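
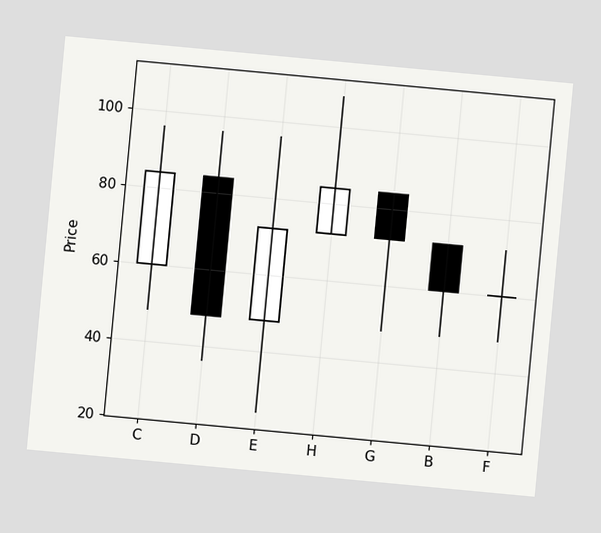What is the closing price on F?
60

The chart is tilted about 5° clockwise. The F candle closes at 60.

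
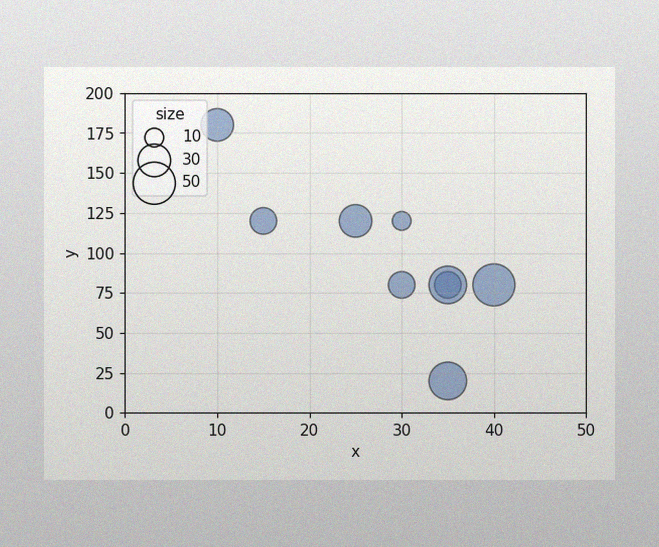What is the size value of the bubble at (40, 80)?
The image has some photo noise and uneven lighting. Matching the bubble at (40, 80) against the size legend gives 50.

50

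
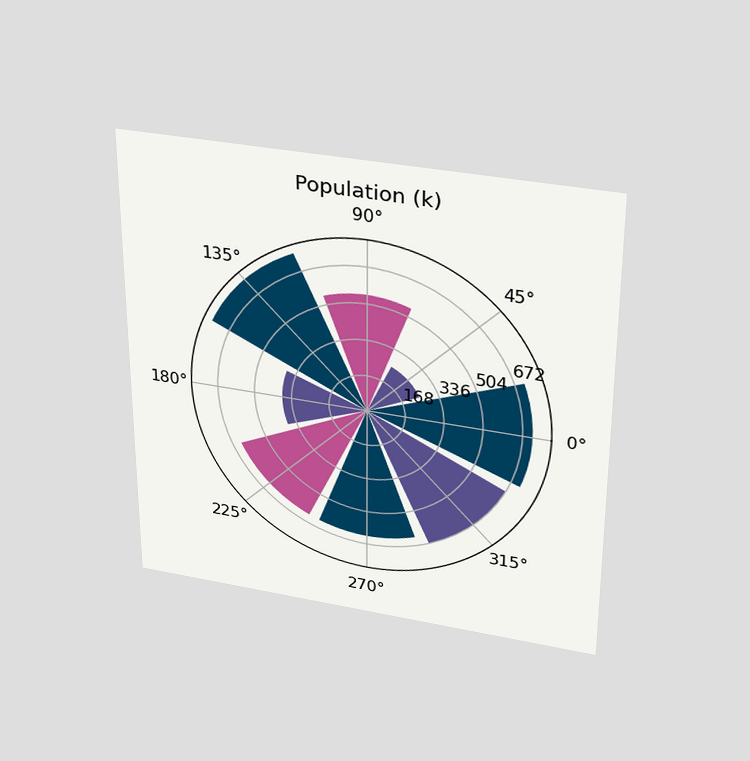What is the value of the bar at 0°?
The chart is viewed slightly from above. The bar at 0° reaches 714k on the radial axis.

714k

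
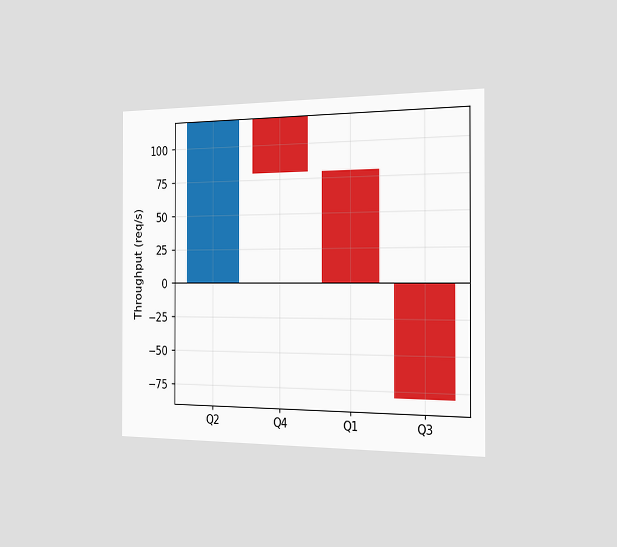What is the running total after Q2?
120req/s

The chart is viewed slightly from the right. After Q2 the running total reaches 120req/s.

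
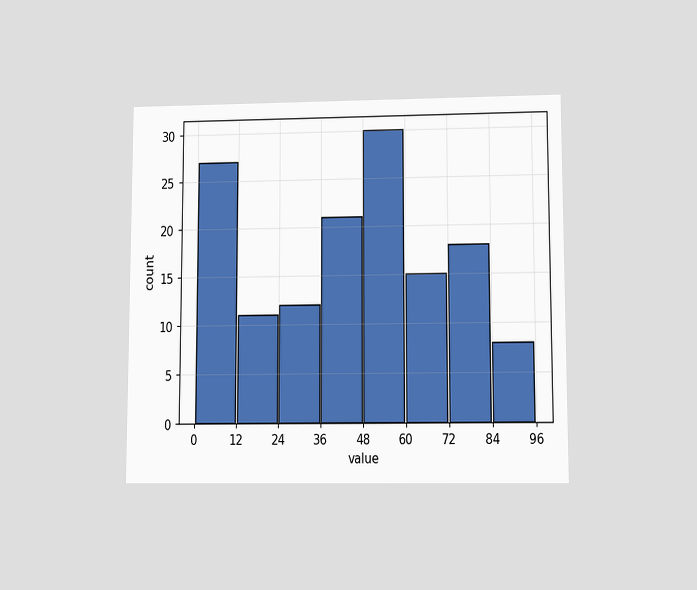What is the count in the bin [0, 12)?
27

The chart is viewed at a slight angle. The [0, 12) bin has height 27.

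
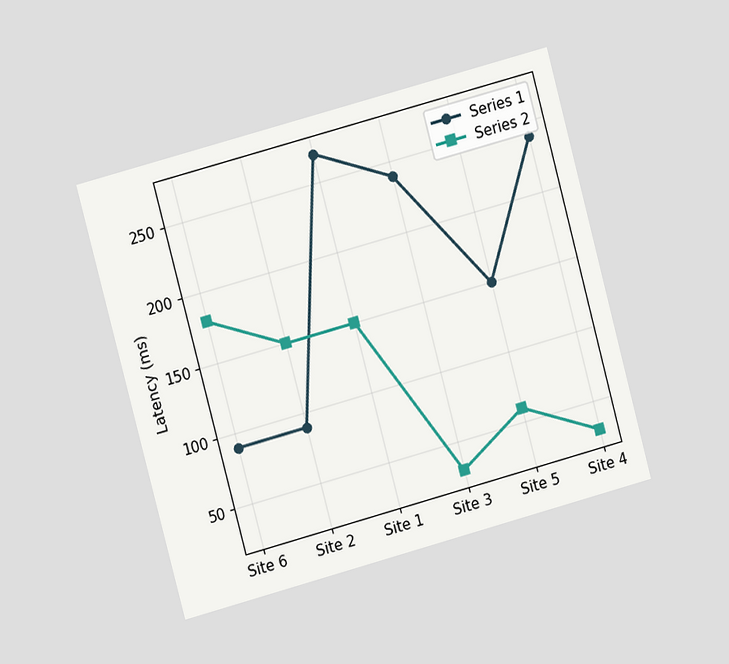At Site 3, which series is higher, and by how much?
Series 1, by 210ms

The chart is tilted about 15° counter-clockwise and viewed at a slight angle. At Site 3, Series 1 sits above the other line by 210ms.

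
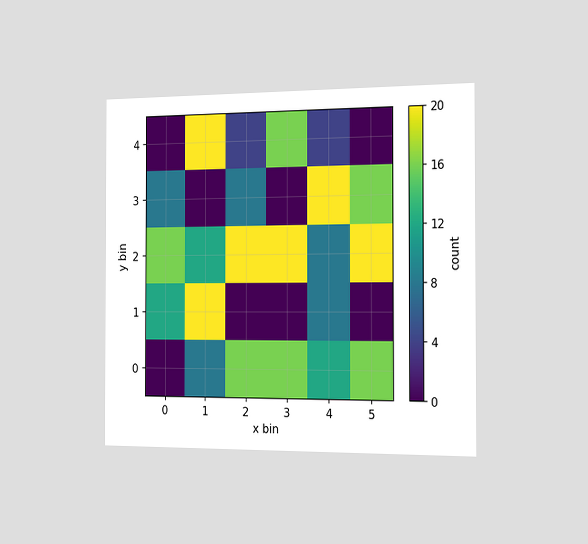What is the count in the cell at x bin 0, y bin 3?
The chart is viewed slightly from the right. Matching the cell (0, 3) against the colorbar gives 8.

8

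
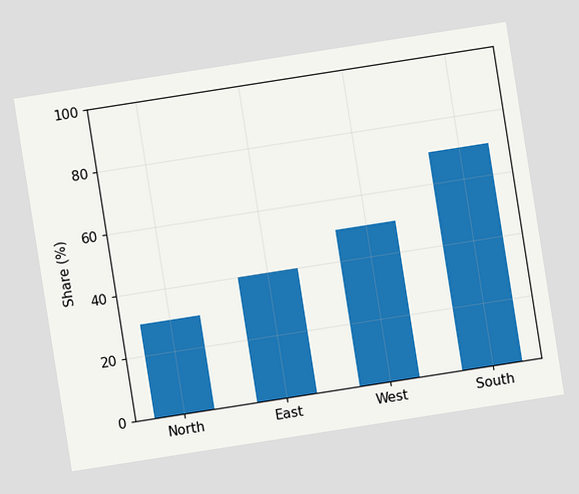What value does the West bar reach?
50%

The chart is tilted about 9° counter-clockwise. Reading along the chart's y-axis, the West bar reaches 50%.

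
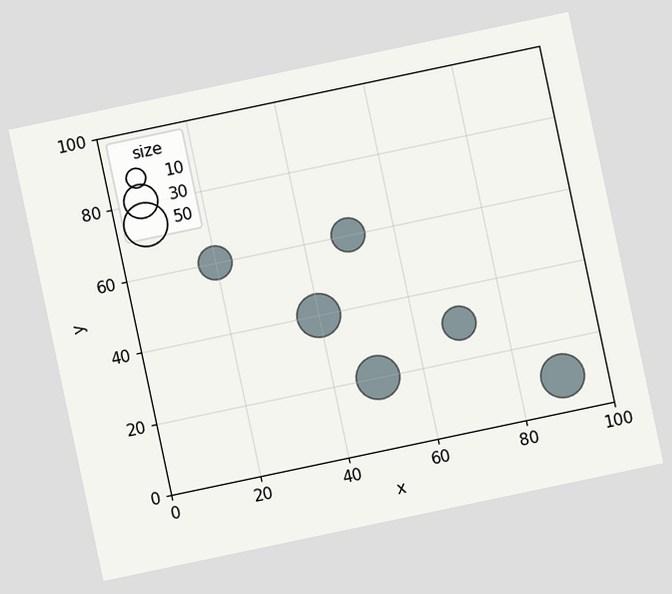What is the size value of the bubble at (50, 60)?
30

The chart is tilted about 12° counter-clockwise. Matching the bubble at (50, 60) against the size legend gives 30.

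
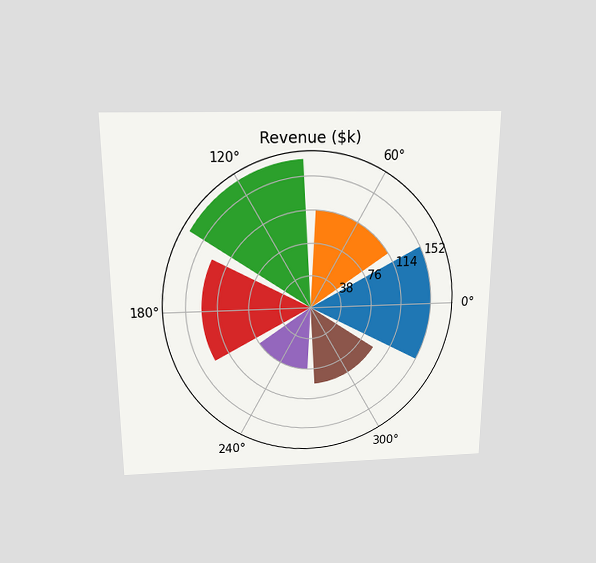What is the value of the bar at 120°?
$171k

The chart is viewed slightly from above. The bar at 120° reaches $171k on the radial axis.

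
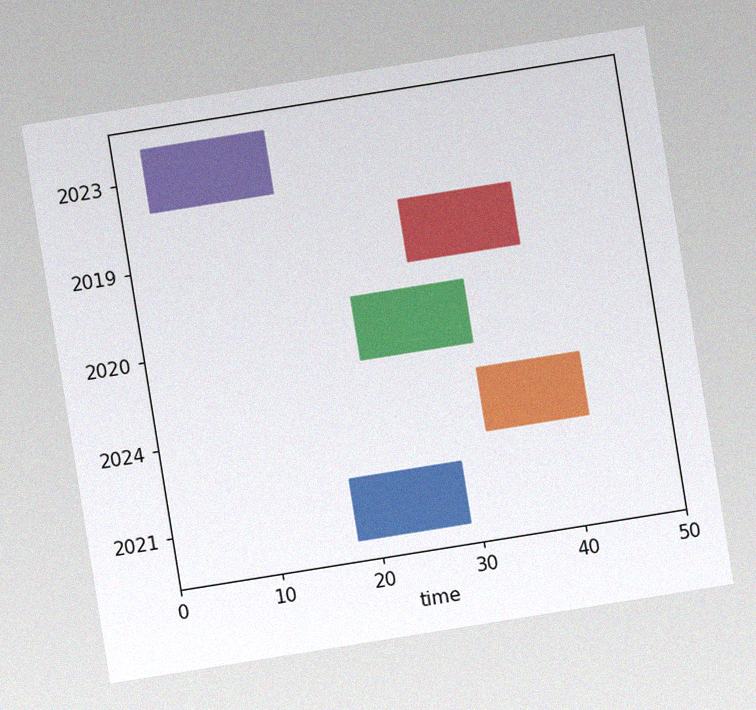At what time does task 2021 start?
18

The chart is tilted about 9° counter-clockwise, with some photo noise. The 2021 bar begins at t=18.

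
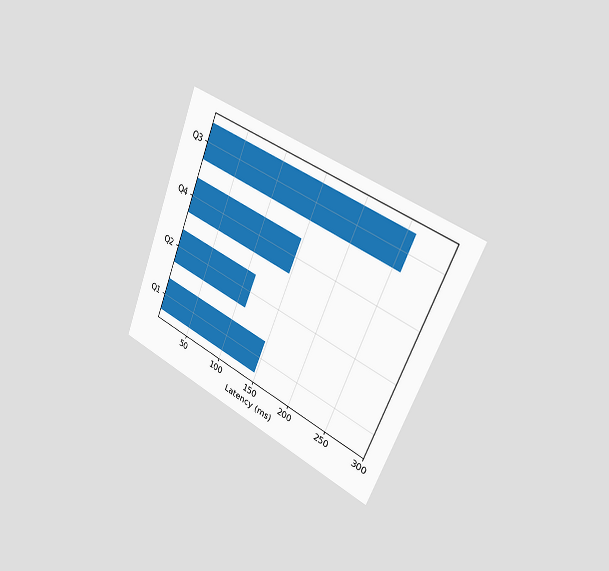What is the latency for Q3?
259ms

The chart is tilted about 22° clockwise and viewed slightly from the right. Reading along the chart's x-axis, the Q3 bar reaches 259ms.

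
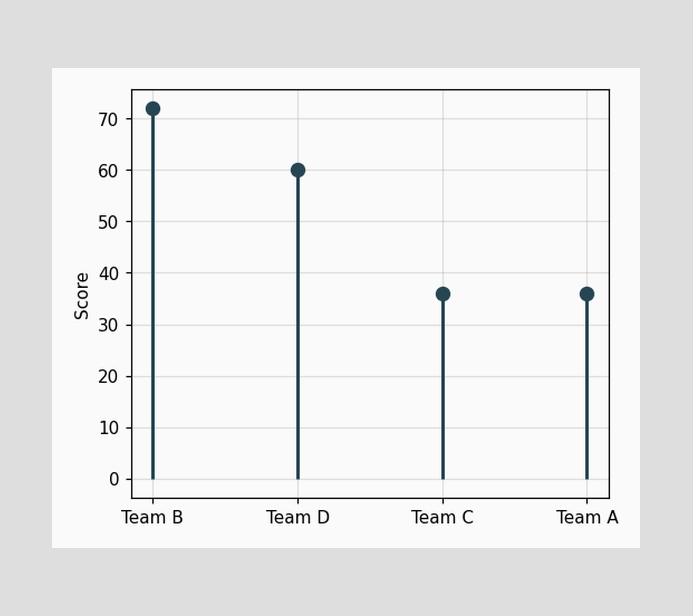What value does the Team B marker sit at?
72

The Team B marker sits at 72.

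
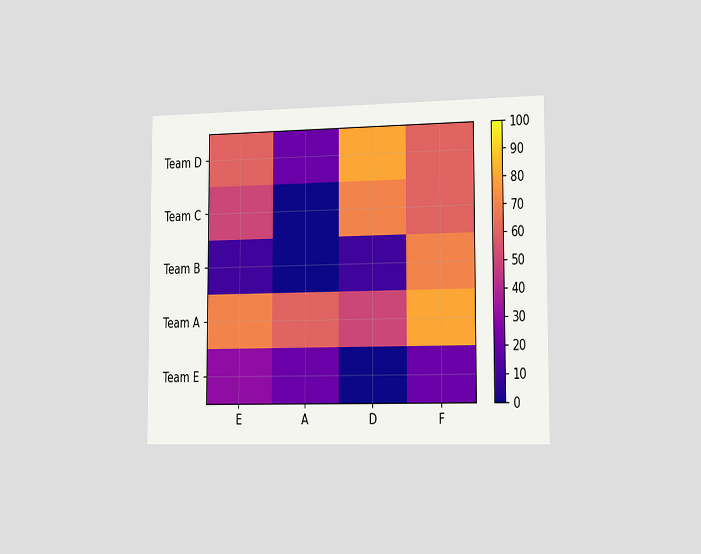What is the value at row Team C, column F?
The chart is viewed slightly from the right. Matching cell (Team C, F) against the colorbar gives 60.

60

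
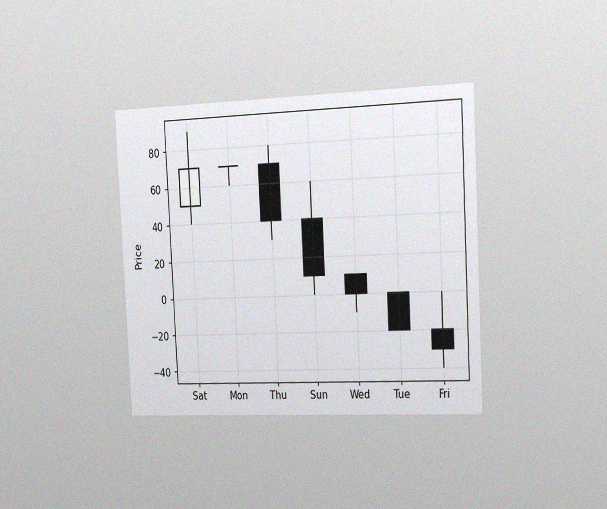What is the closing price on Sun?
The chart is tilted about 3° counter-clockwise and viewed slightly from the right, with some photo noise. The Sun candle closes at 10.

10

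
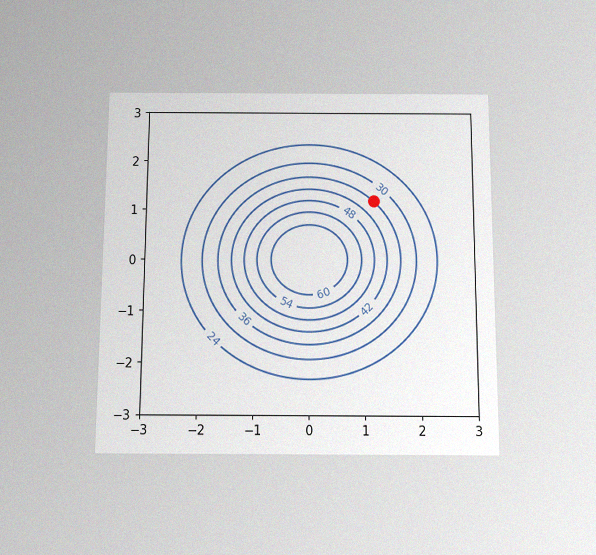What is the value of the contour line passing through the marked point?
The chart is viewed slightly from below, with some photo noise. The marked point sits on the contour labelled 36.

36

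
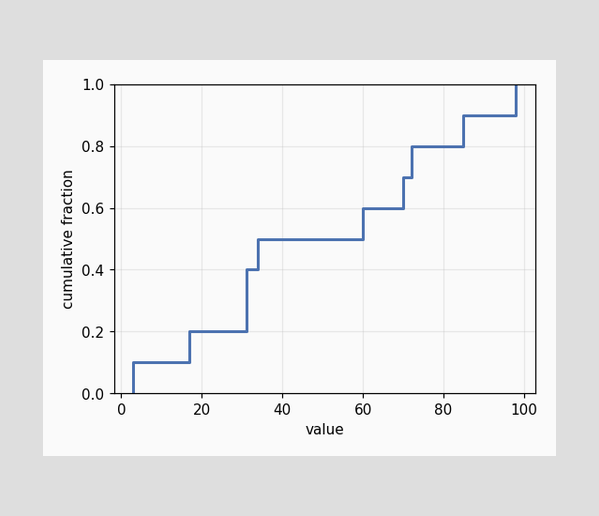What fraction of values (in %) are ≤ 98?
100%

At x=98 the ECDF step is at 100%.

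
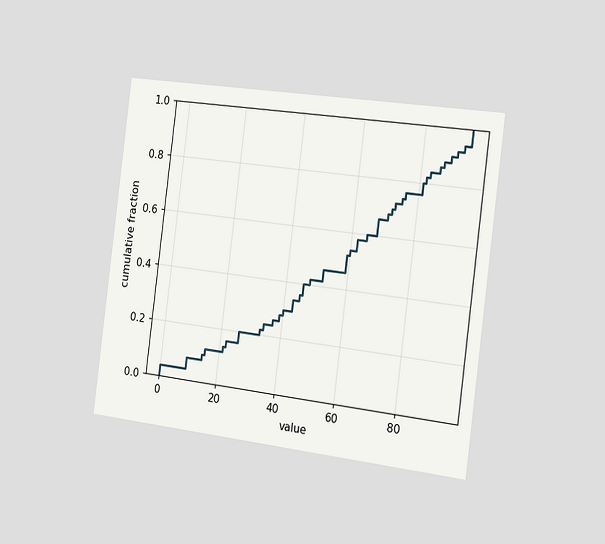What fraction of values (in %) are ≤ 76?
76%

The chart is tilted about 7° clockwise and viewed slightly from the right. At x=76 the ECDF step is at 76%.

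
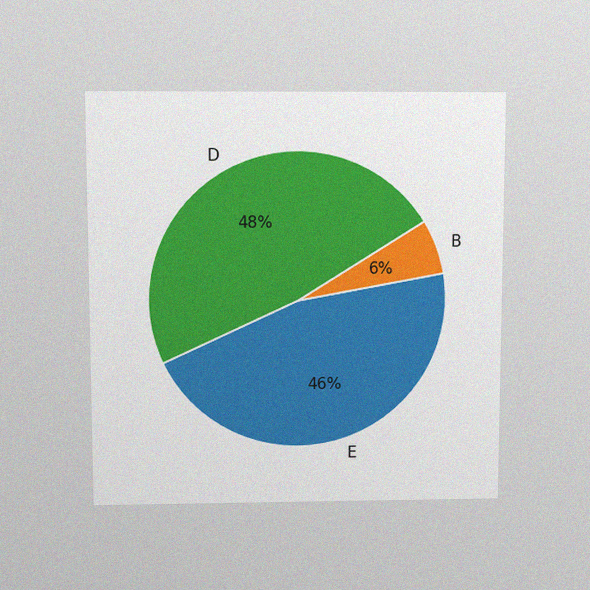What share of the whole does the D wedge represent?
48%

The chart is viewed slightly from above, with some photo noise. The D slice takes up 48% of the pie.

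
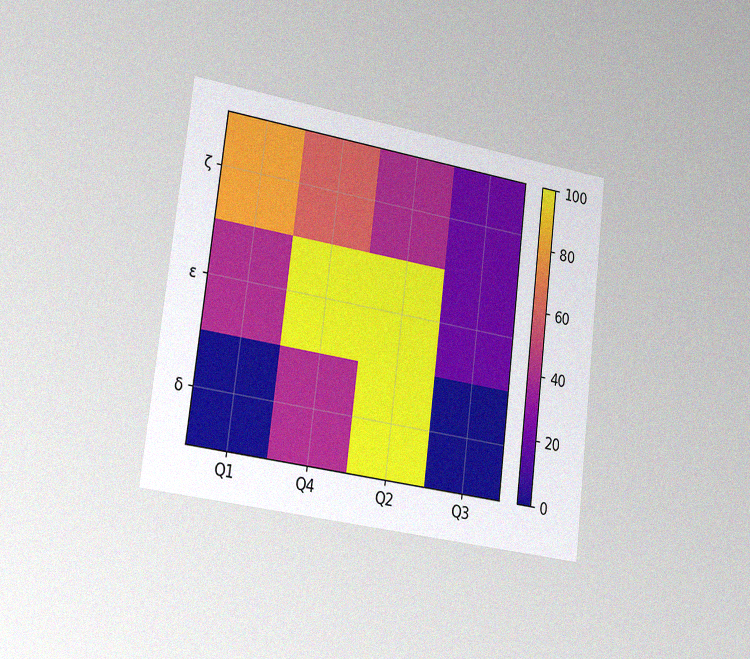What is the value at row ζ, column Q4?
The chart is tilted about 7° clockwise and viewed slightly from the left, with some photo noise. Matching cell (ζ, Q4) against the colorbar gives 60.

60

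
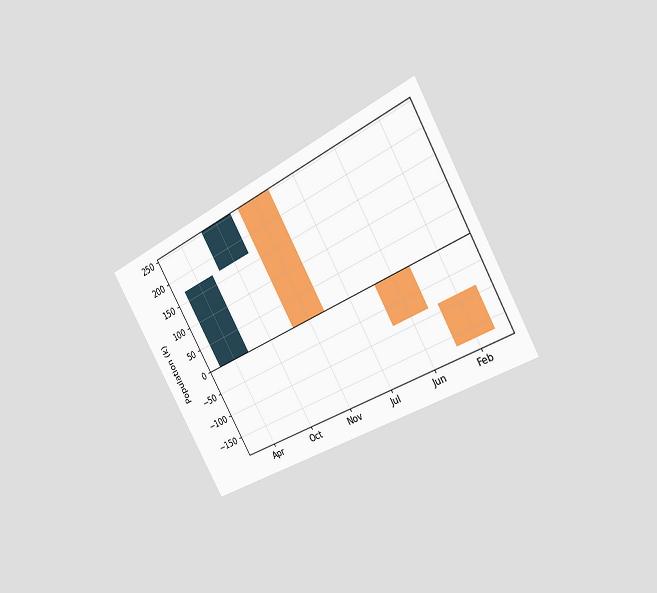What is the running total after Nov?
0k

The chart is tilted about 29° counter-clockwise and viewed slightly from the right. After Nov the running total reaches 0k.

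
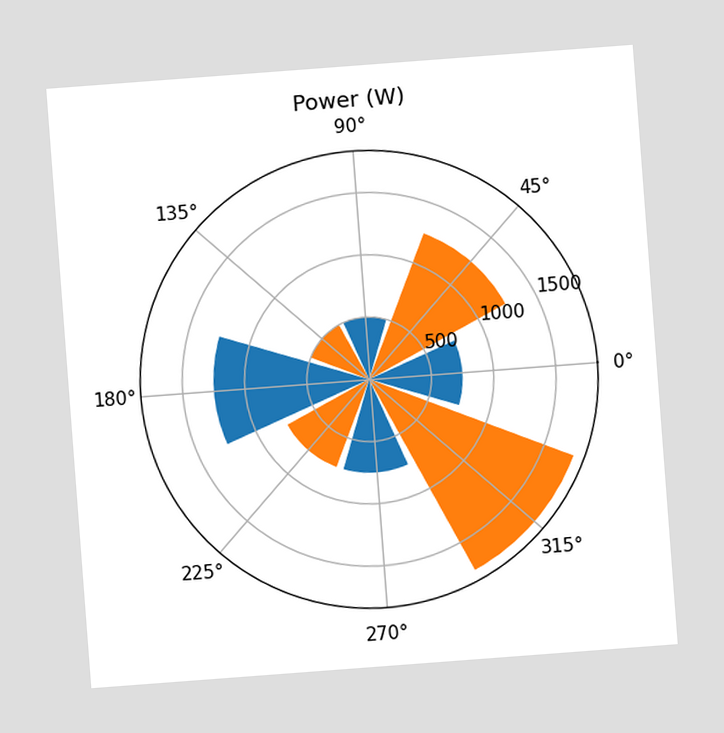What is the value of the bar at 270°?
750W

The chart is tilted about 4° counter-clockwise. The bar at 270° reaches 750W on the radial axis.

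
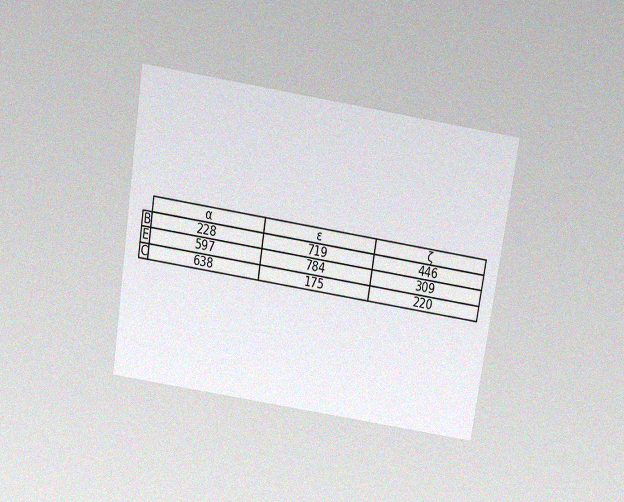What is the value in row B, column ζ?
446

The chart is tilted about 9° clockwise and viewed slightly from above, with some photo noise. The (B, ζ) cell reads 446.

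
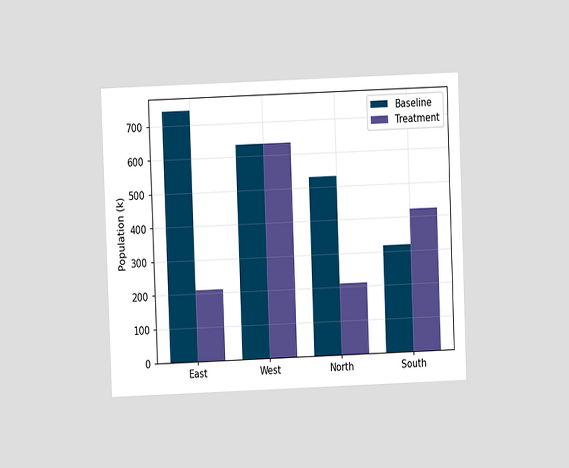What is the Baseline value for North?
530k

The chart is tilted about 2° counter-clockwise and viewed at a slight angle. The Baseline bar at North reaches 530k on the y-axis.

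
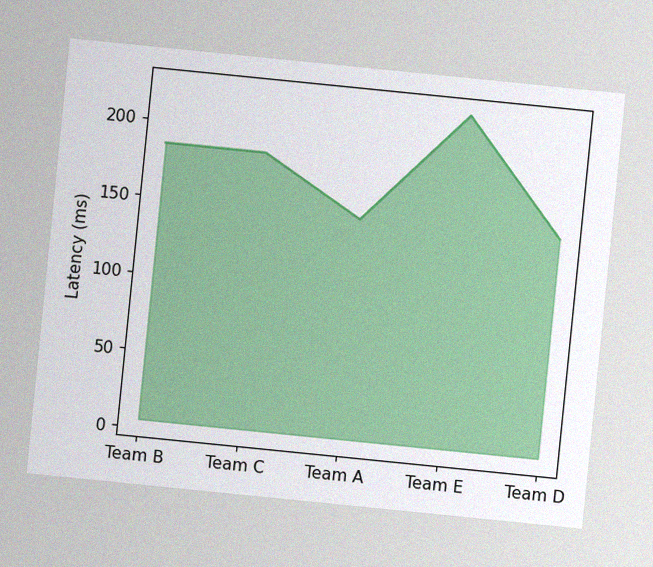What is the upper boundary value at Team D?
148ms

The chart is tilted about 6° clockwise, with some photo noise. At Team D the upper boundary is at 148ms.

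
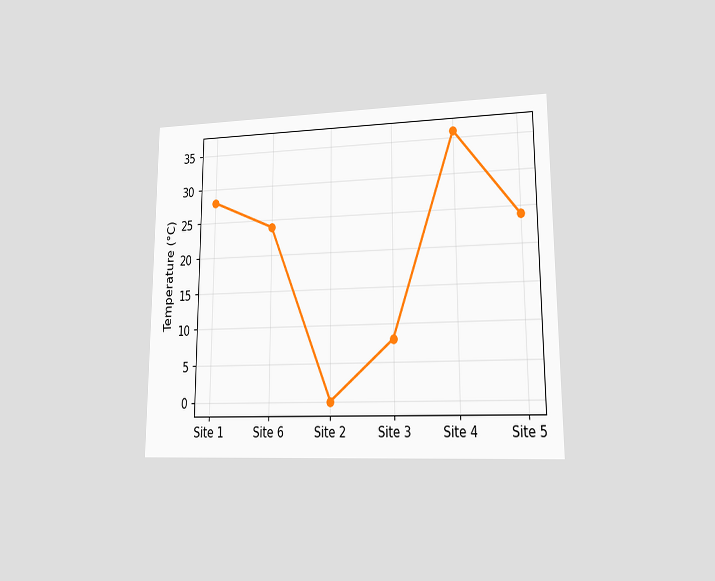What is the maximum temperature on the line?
The chart is viewed at a slight angle. The highest point is at Site 4, and reading across to the y-axis gives 36°C.

36°C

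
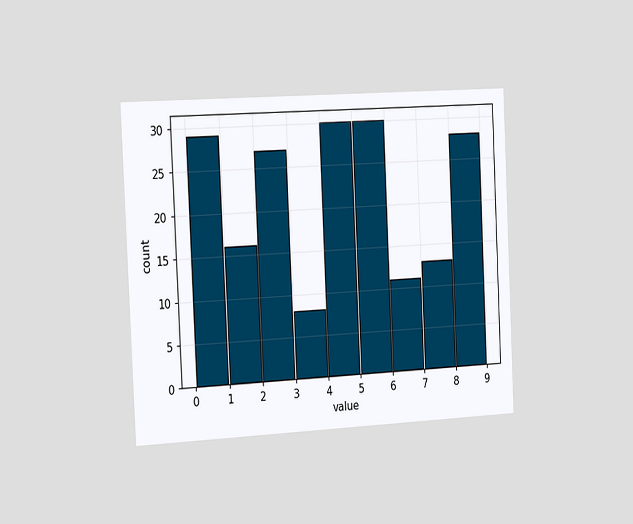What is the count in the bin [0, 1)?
29

The chart is tilted about 3° counter-clockwise and viewed slightly from the left. The [0, 1) bin has height 29.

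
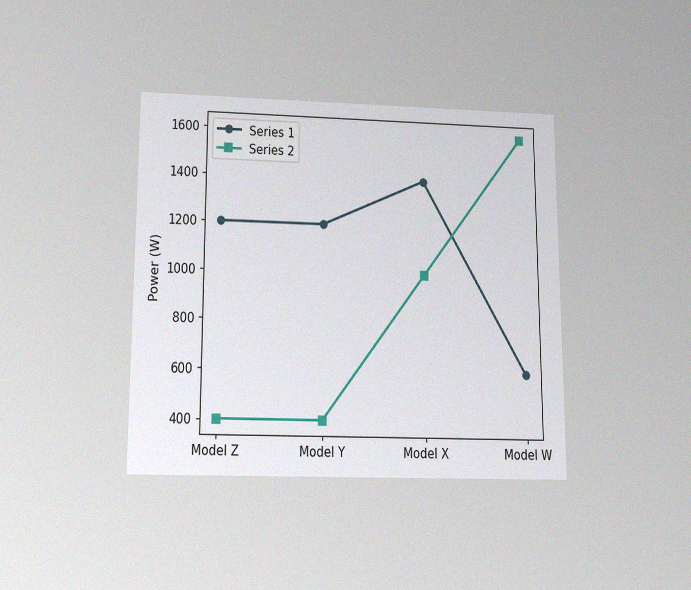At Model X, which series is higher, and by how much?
Series 1, by 400W

The chart is viewed slightly from below, with some photo noise. At Model X, Series 1 sits above the other line by 400W.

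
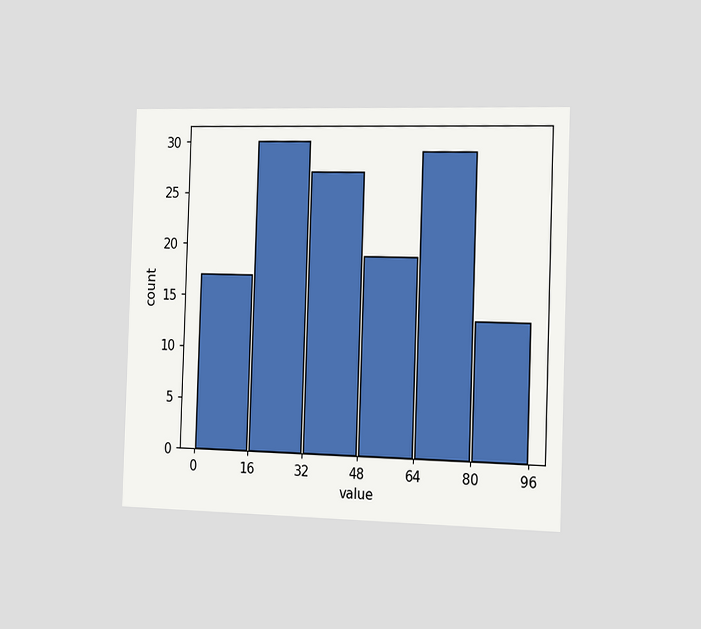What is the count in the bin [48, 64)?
19

The chart is viewed slightly from the right. The [48, 64) bin has height 19.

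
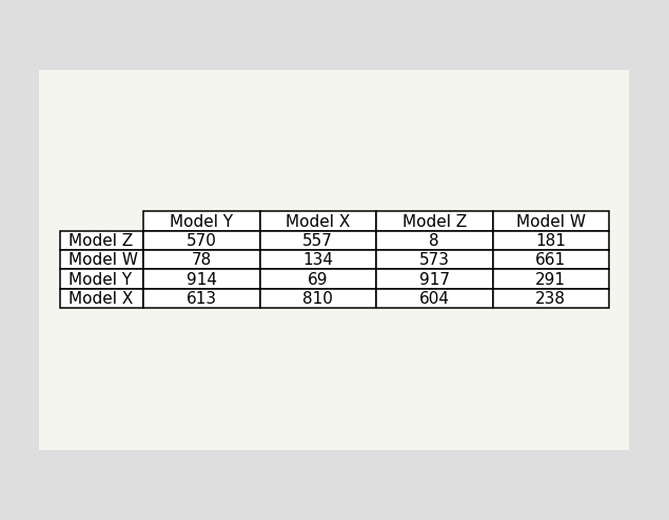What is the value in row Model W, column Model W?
The (Model W, Model W) cell reads 661.

661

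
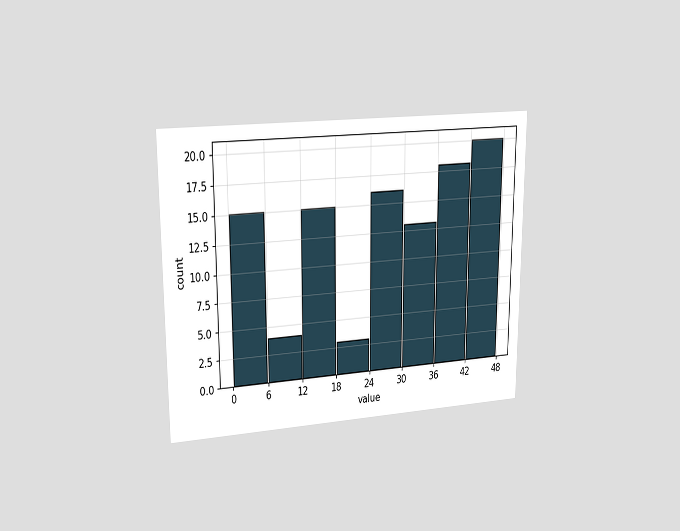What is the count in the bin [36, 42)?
The chart is viewed at a slight angle. The [36, 42) bin has height 18.

18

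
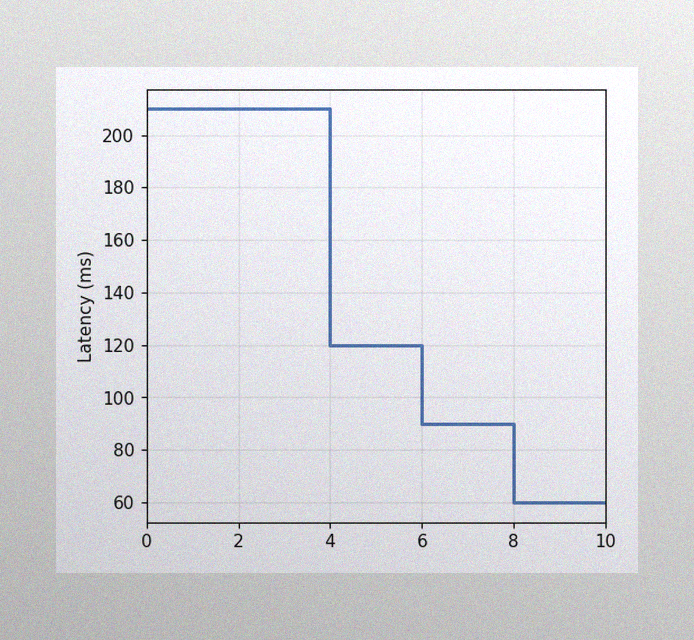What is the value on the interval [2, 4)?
210ms

The image has some photo noise and uneven lighting. On [2, 4) the step sits at 210ms.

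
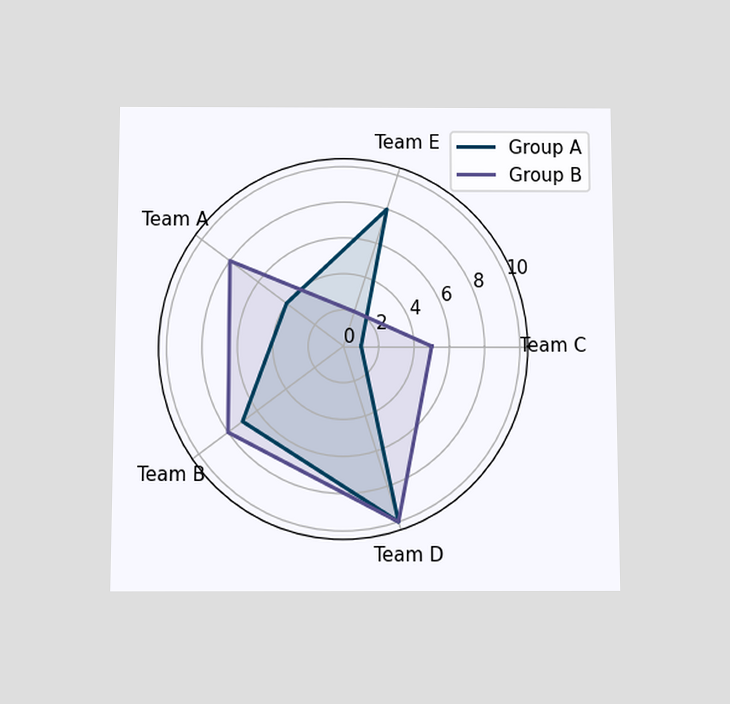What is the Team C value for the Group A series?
The chart is viewed slightly from below. On the Team C axis, Group A reaches 1.

1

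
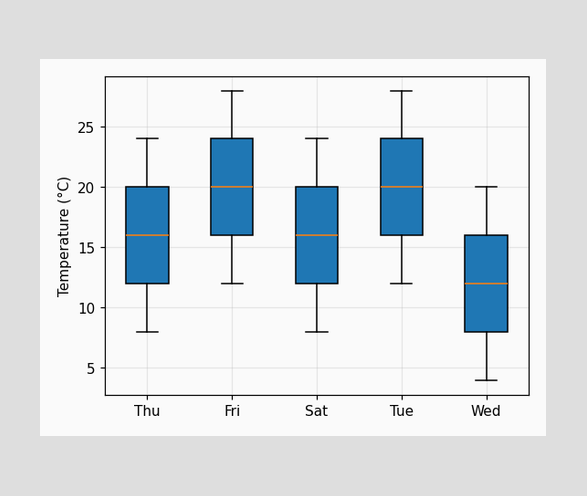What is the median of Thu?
The median line in the Thu box sits at 16°C.

16°C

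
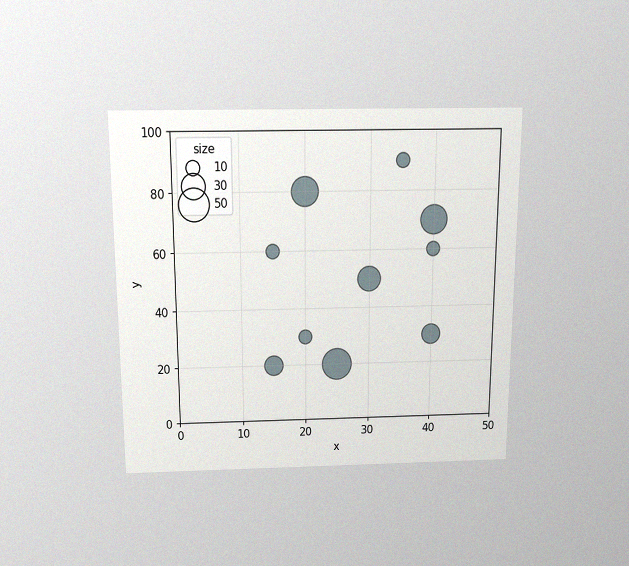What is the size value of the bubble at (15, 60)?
10

The chart is viewed slightly from above, with some photo noise. Matching the bubble at (15, 60) against the size legend gives 10.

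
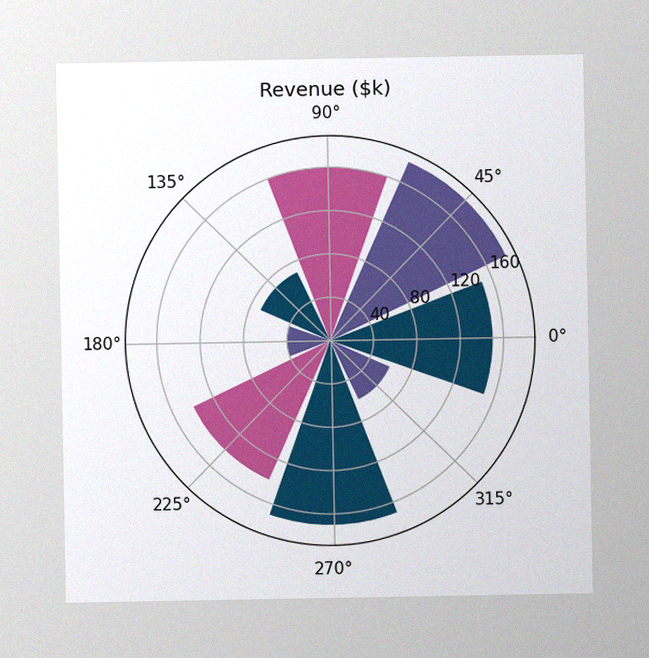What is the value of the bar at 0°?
$150k

The image has some photo noise and uneven lighting. The bar at 0° reaches $150k on the radial axis.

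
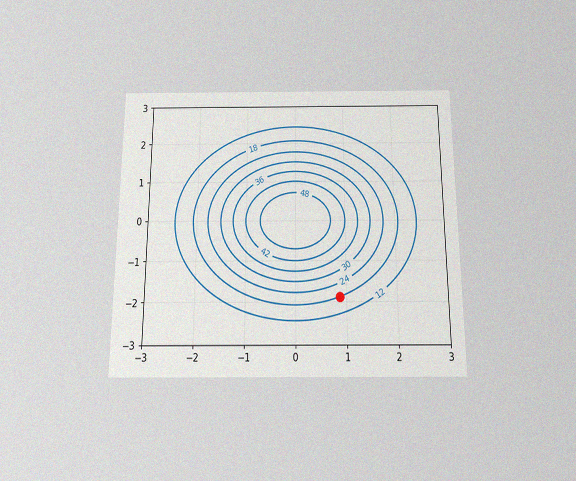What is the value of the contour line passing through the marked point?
The chart is viewed slightly from below, with some photo noise. The marked point sits on the contour labelled 18.

18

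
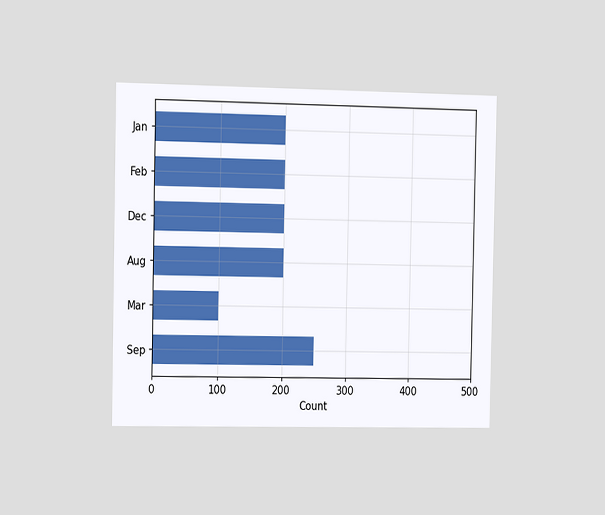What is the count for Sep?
250

The chart is viewed slightly from the left. Reading along the chart's x-axis, the Sep bar reaches 250.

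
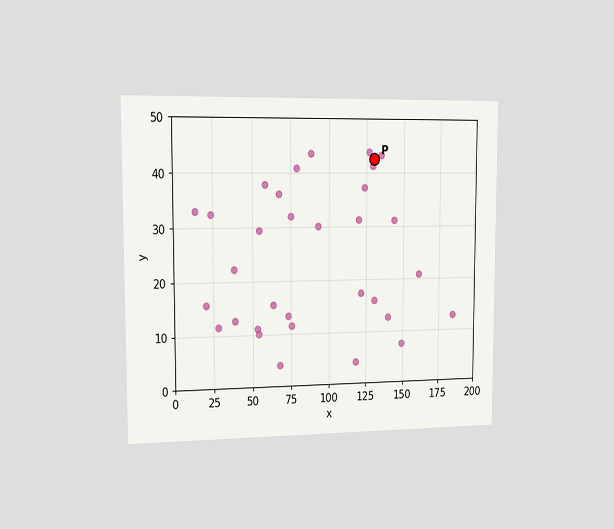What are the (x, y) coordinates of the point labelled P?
(130, 42.5)

The chart is viewed slightly from the left. Following the gridlines from P to each axis, P sits at (130, 42.5).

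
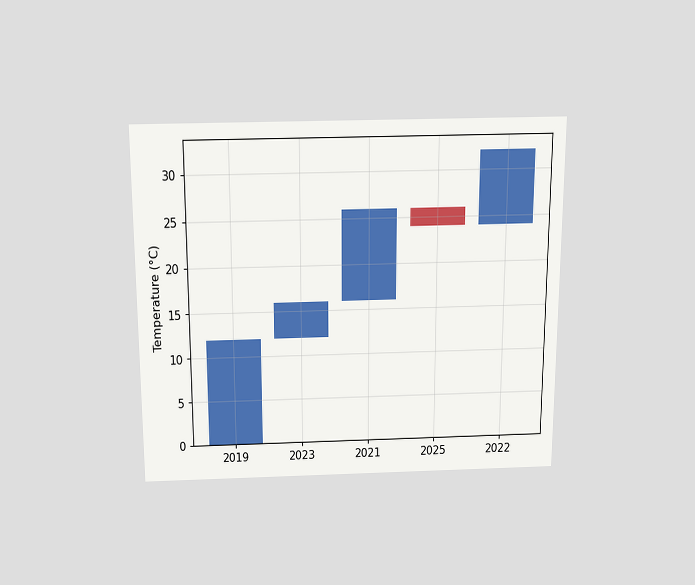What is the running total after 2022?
The chart is viewed slightly from above. After 2022 the running total reaches 32°C.

32°C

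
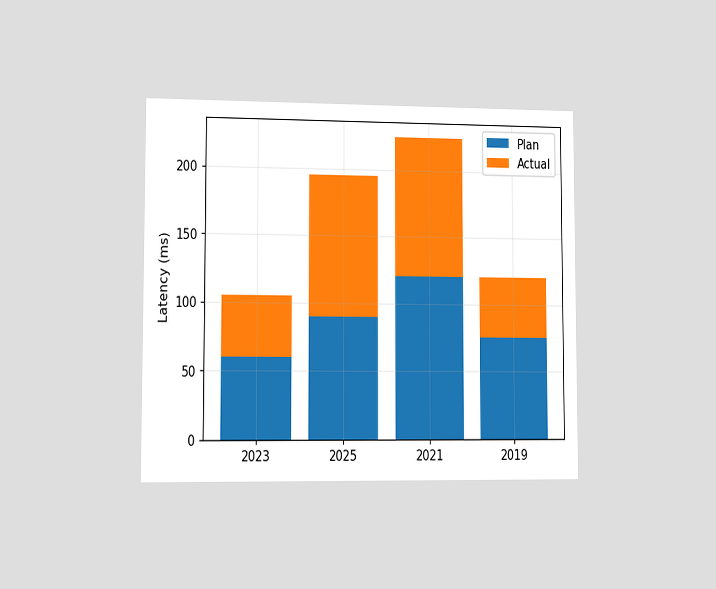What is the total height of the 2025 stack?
The chart is viewed slightly from the left. The 2025 stack's top reaches 195ms on the y-axis.

195ms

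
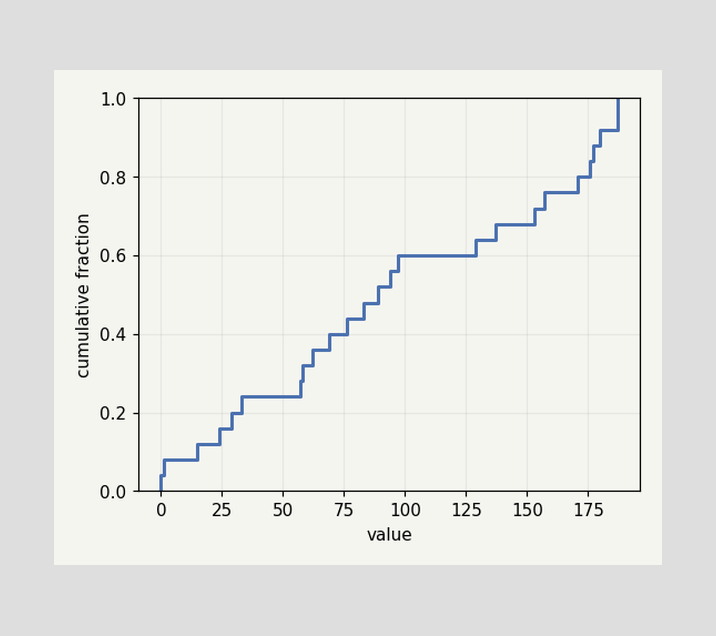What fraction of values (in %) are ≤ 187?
100%

At x=187 the ECDF step is at 100%.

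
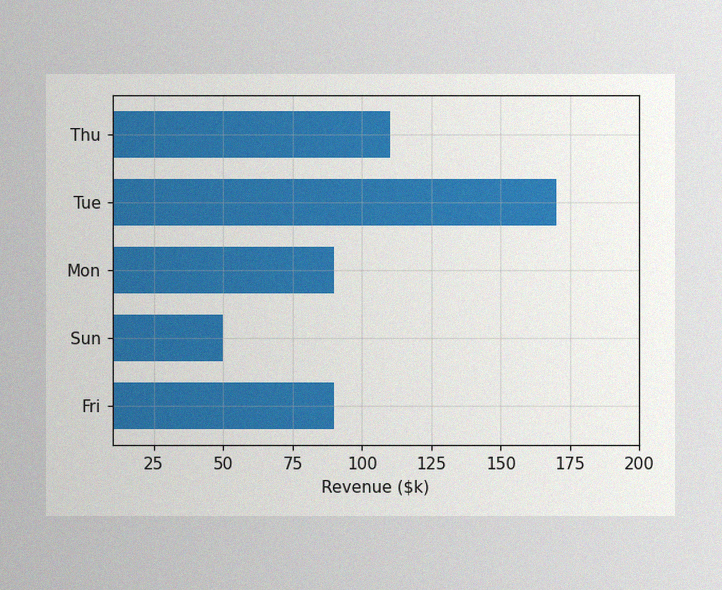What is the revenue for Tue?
$170k

The image has some photo noise and uneven lighting. Reading along the chart's x-axis, the Tue bar reaches $170k.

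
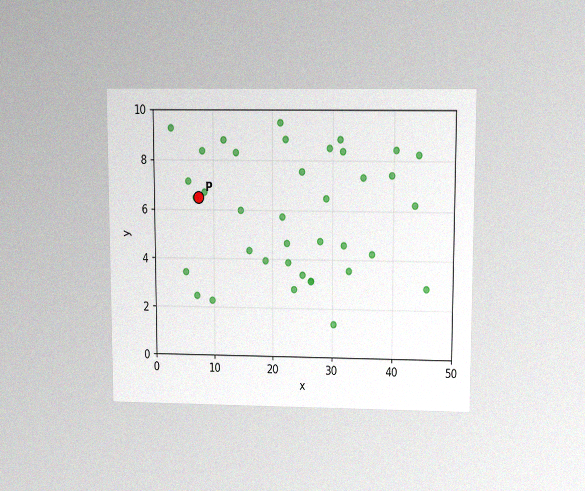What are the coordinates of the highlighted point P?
(7.5, 6.5)

The chart is viewed slightly from above, with some photo noise. Following the gridlines from P to each axis, P sits at (7.5, 6.5).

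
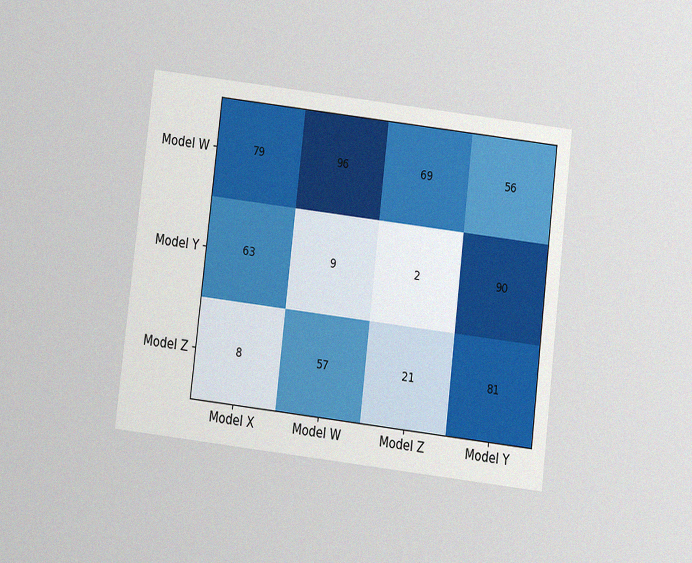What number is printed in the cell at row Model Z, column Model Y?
The chart is tilted about 7° clockwise and viewed slightly from below, with some photo noise. The (Model Z, Model Y) cell reads 81.

81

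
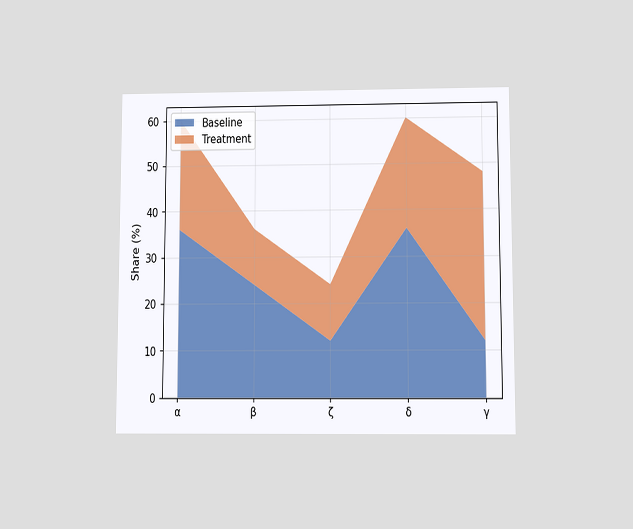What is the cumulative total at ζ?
24%

The chart is viewed slightly from below. The stacked total at ζ reaches 24%.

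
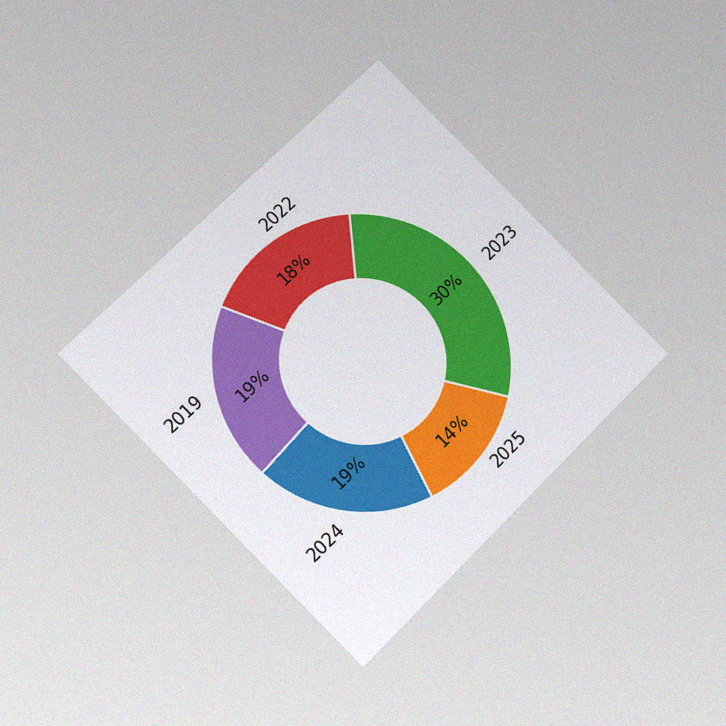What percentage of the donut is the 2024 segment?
The chart is tilted about 45° counter-clockwise and viewed at a slight angle, with some photo noise. The 2024 segment takes up 19% of the ring.

19%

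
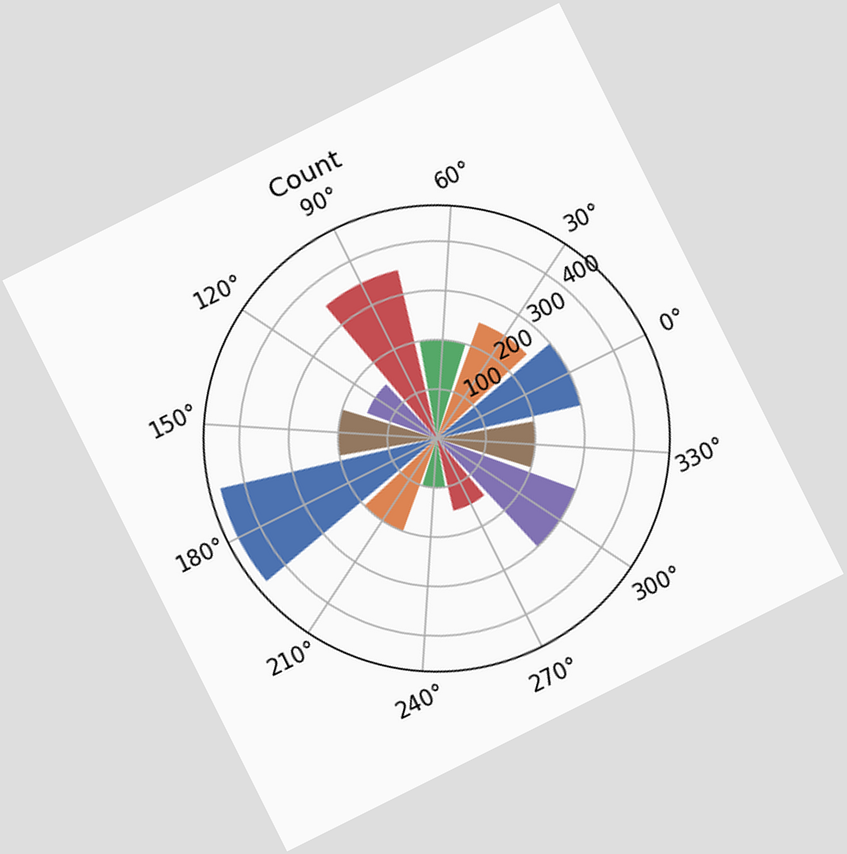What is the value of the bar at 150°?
200

The chart is tilted about 27° counter-clockwise. The bar at 150° reaches 200 on the radial axis.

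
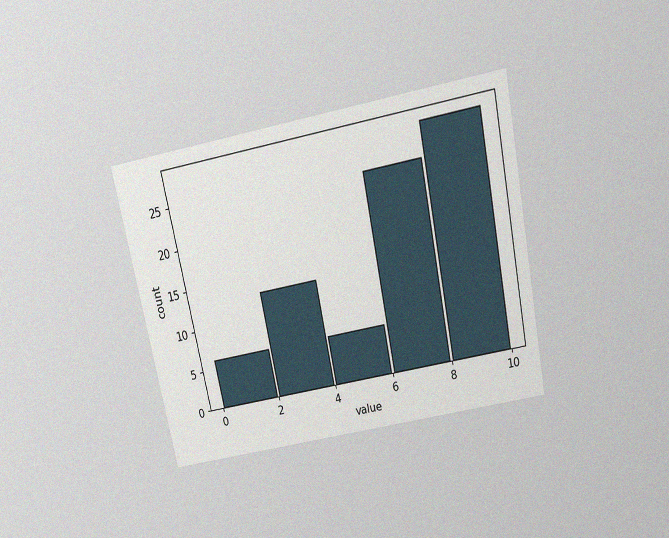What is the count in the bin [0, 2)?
The chart is tilted about 12° counter-clockwise and viewed slightly from above, with some photo noise. The [0, 2) bin has height 6.

6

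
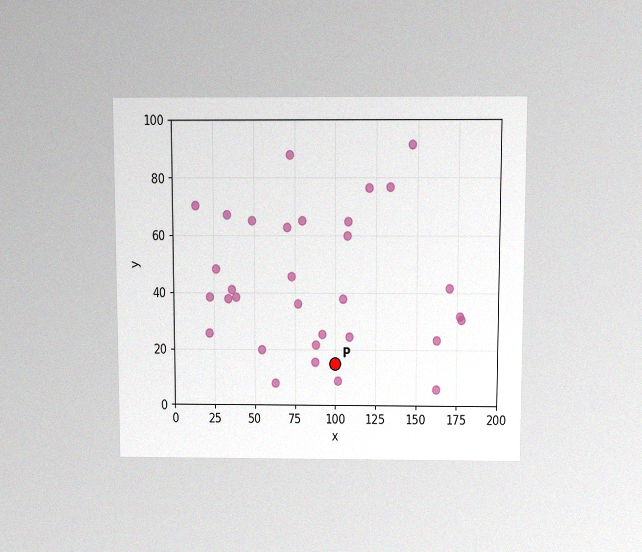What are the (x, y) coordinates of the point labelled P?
The chart is viewed slightly from above, with some photo noise. Following the gridlines from P to each axis, P sits at (100, 15).

(100, 15)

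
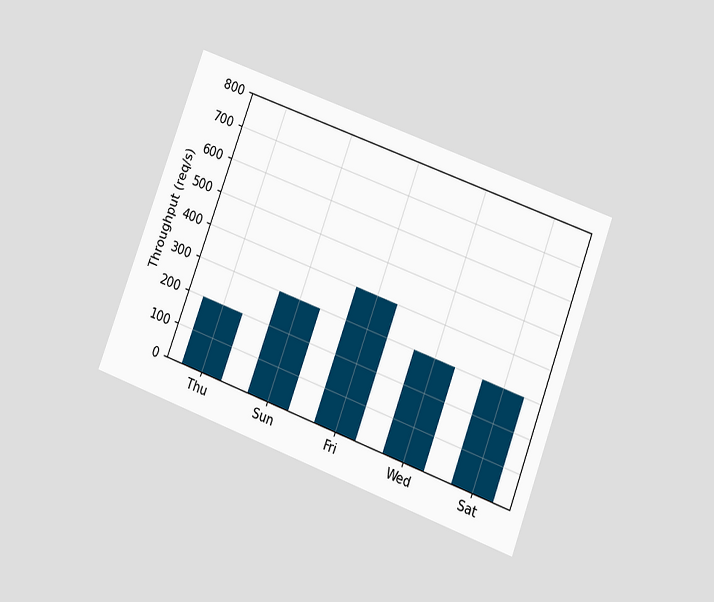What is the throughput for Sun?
300req/s

The chart is tilted about 20° clockwise and viewed at a slight angle. Reading along the chart's y-axis, the Sun bar reaches 300req/s.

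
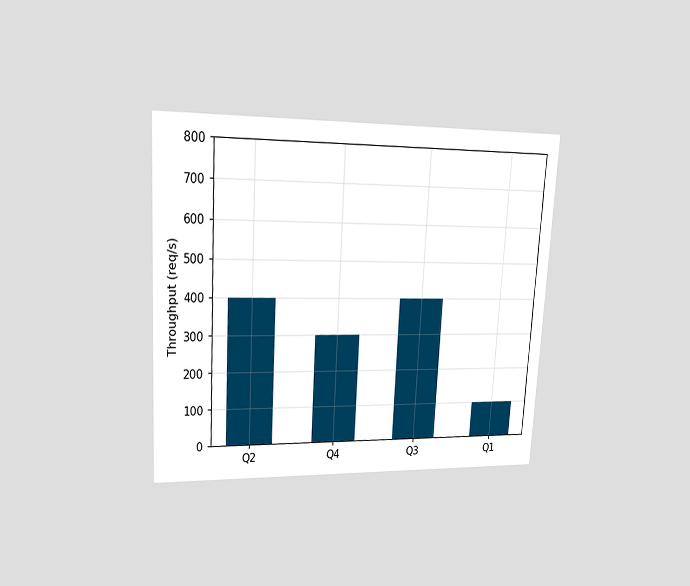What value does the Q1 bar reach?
100req/s

The chart is tilted about 3° clockwise and viewed at a slight angle. Reading along the chart's y-axis, the Q1 bar reaches 100req/s.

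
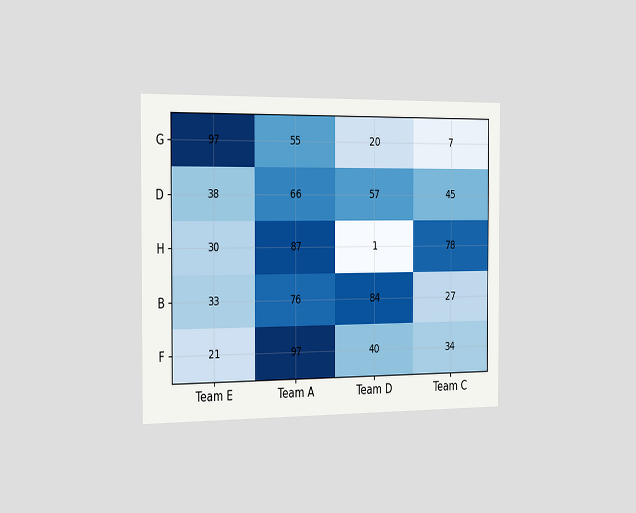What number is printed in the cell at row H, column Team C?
The chart is viewed slightly from the left. The (H, Team C) cell reads 78.

78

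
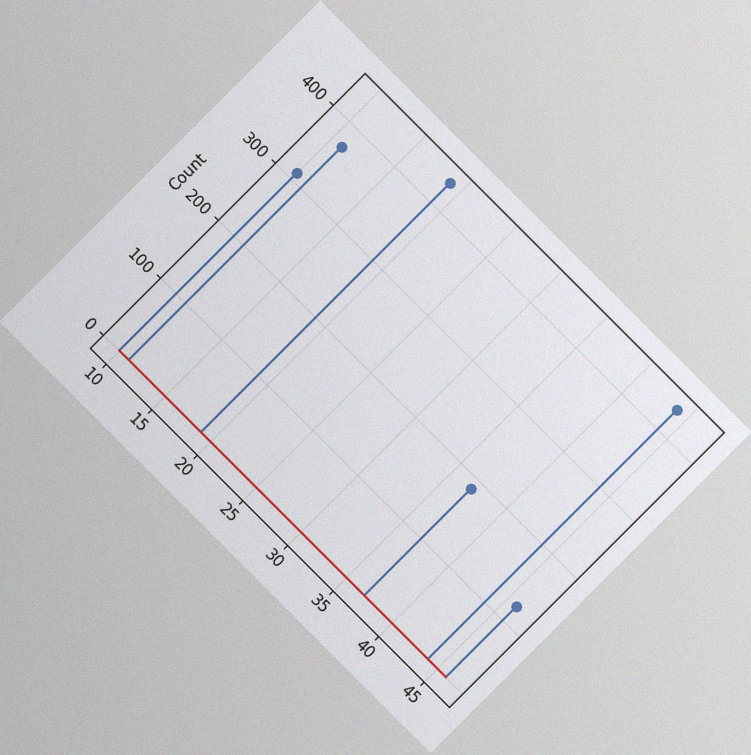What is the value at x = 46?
124

The chart is tilted about 45° clockwise, with some photo noise. The stem at x=46 reaches 124.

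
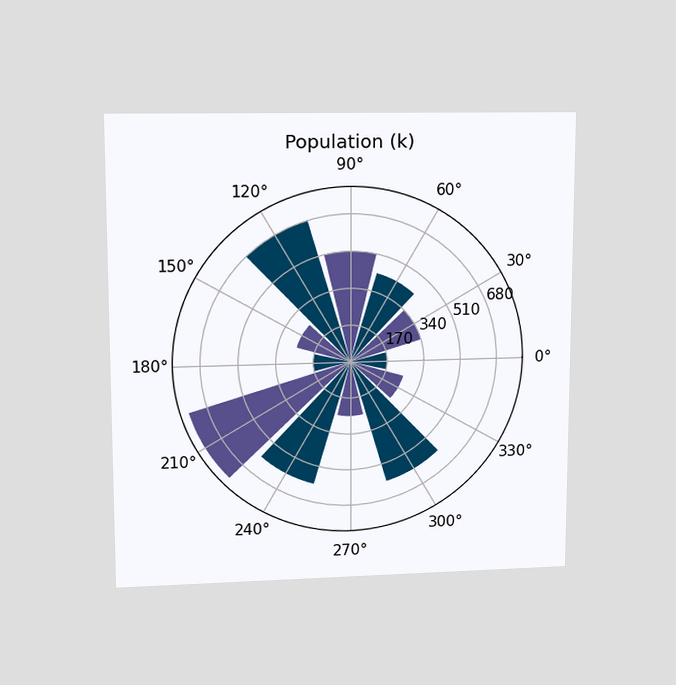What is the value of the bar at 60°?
425k

The chart is viewed at a slight angle. The bar at 60° reaches 425k on the radial axis.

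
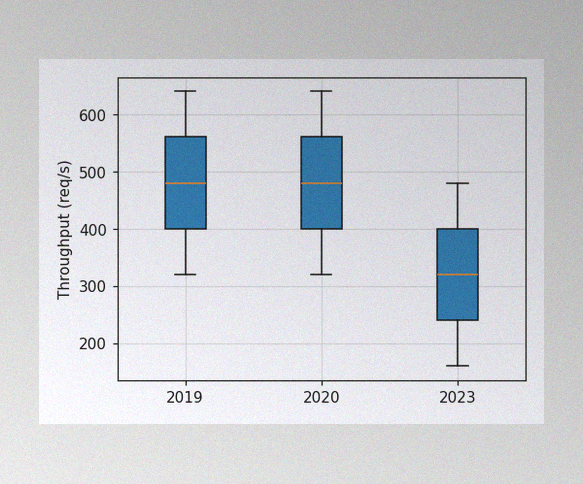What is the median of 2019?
480req/s

The image has some photo noise and uneven lighting. The median line in the 2019 box sits at 480req/s.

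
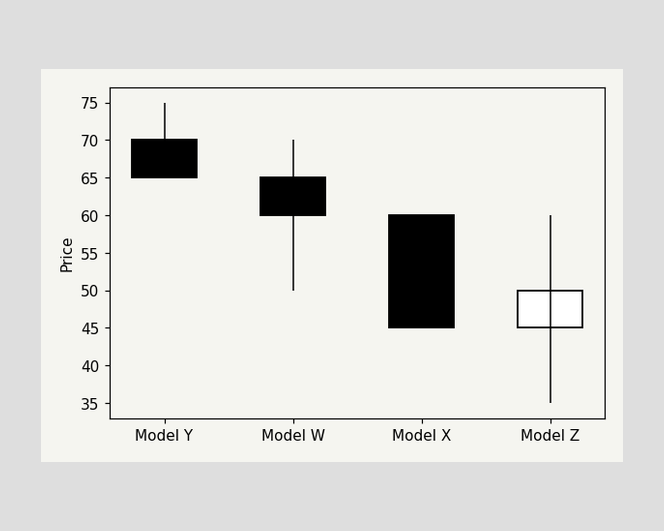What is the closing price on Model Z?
50

The Model Z candle closes at 50.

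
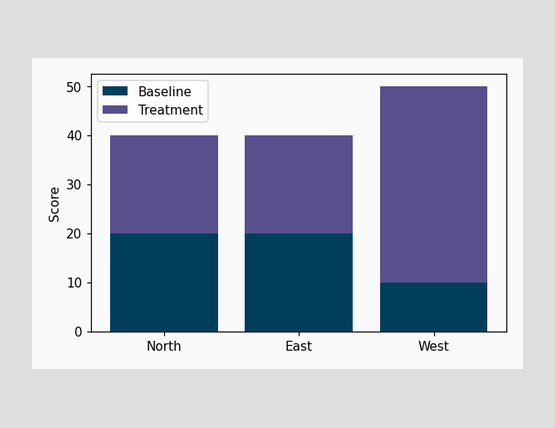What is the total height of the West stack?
The West stack's top reaches 50 on the y-axis.

50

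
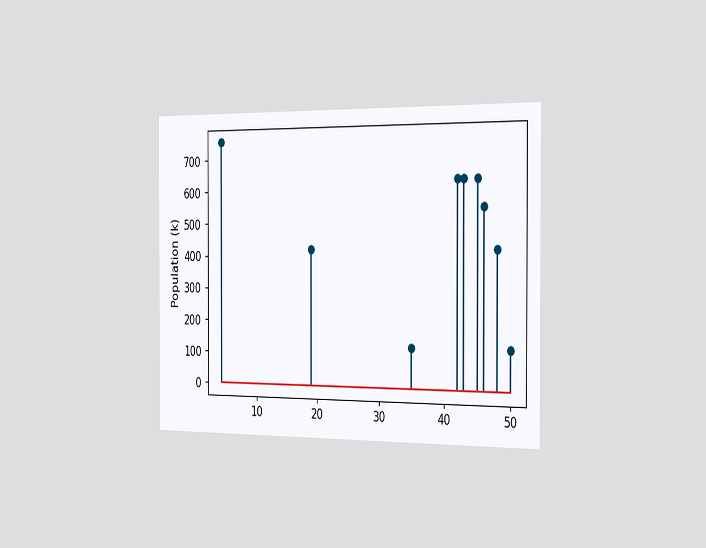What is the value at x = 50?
The chart is viewed slightly from the right. The stem at x=50 reaches 126k.

126k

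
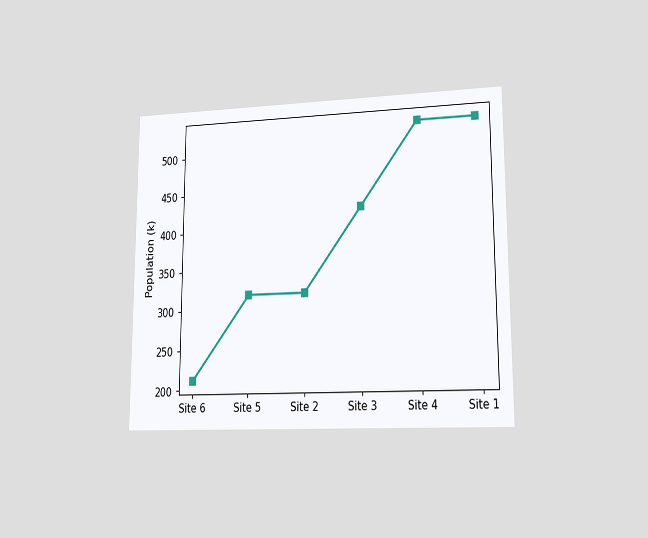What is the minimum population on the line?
The chart is viewed at a slight angle. The lowest point is at Site 6, and reading across to the y-axis gives 212k.

212k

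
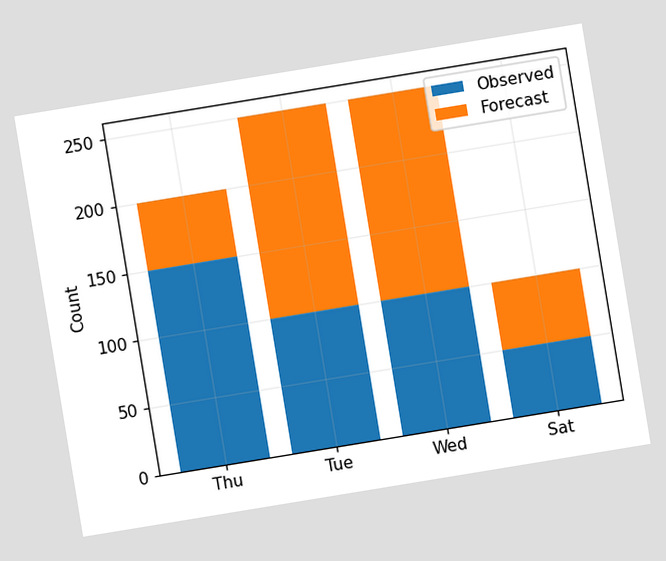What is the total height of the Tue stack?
250

The chart is tilted about 9° counter-clockwise. The Tue stack's top reaches 250 on the y-axis.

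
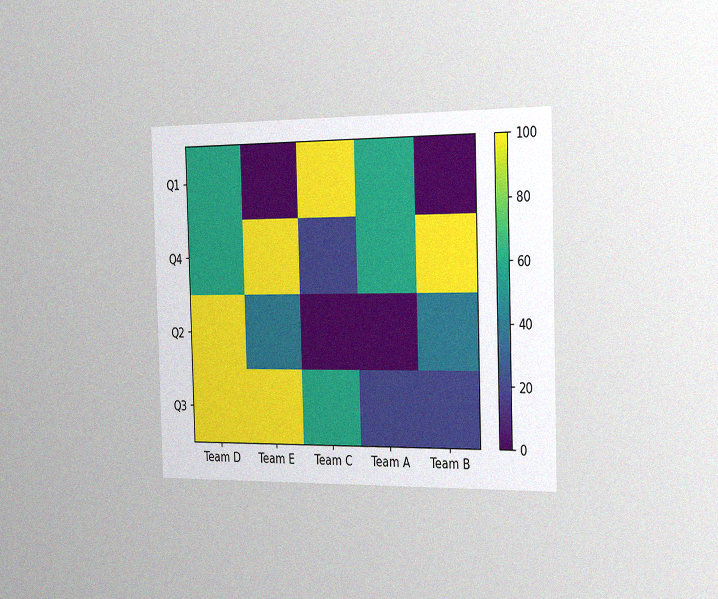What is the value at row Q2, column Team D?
The chart is viewed slightly from the right, with some photo noise. Matching cell (Q2, Team D) against the colorbar gives 100.

100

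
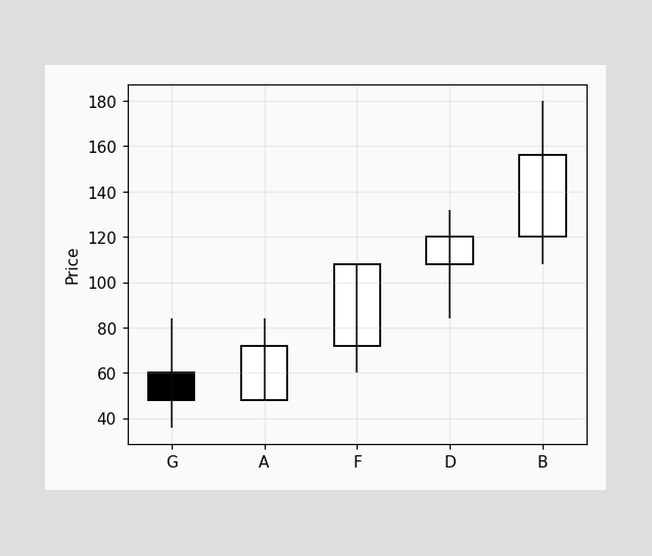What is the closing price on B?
The B candle closes at 156.

156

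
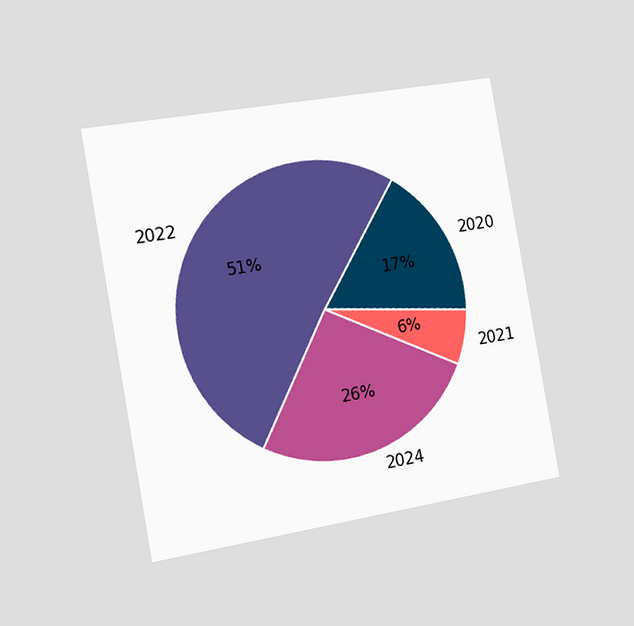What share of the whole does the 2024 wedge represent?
26%

The chart is tilted about 10° counter-clockwise and viewed slightly from the left. The 2024 slice takes up 26% of the pie.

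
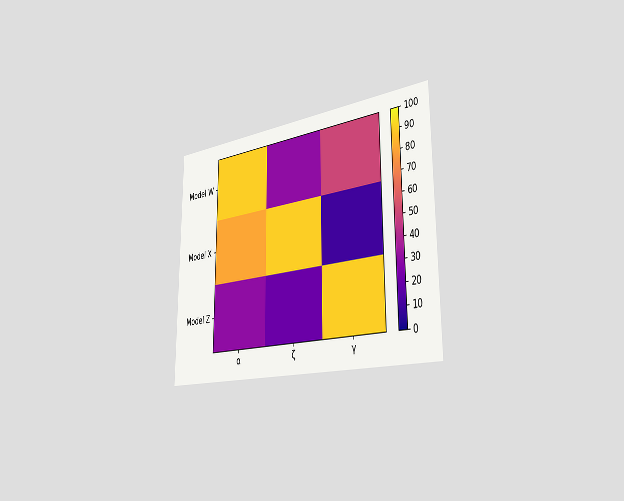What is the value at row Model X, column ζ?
90

The chart is viewed slightly from the right. Matching cell (Model X, ζ) against the colorbar gives 90.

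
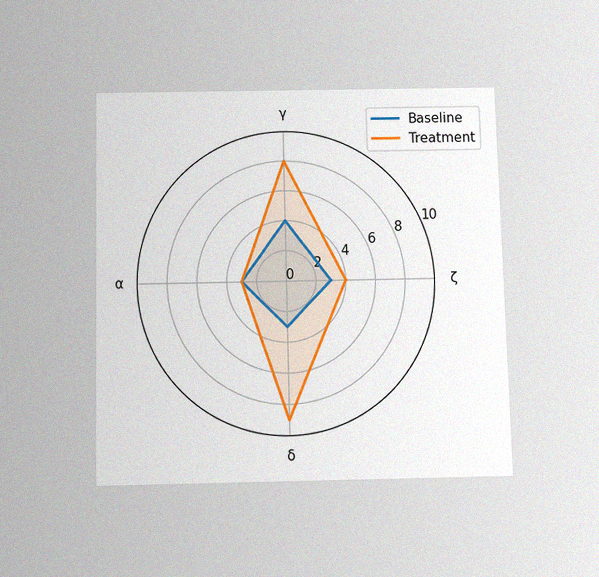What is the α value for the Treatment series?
3

The chart is viewed slightly from below, with some photo noise. On the α axis, Treatment reaches 3.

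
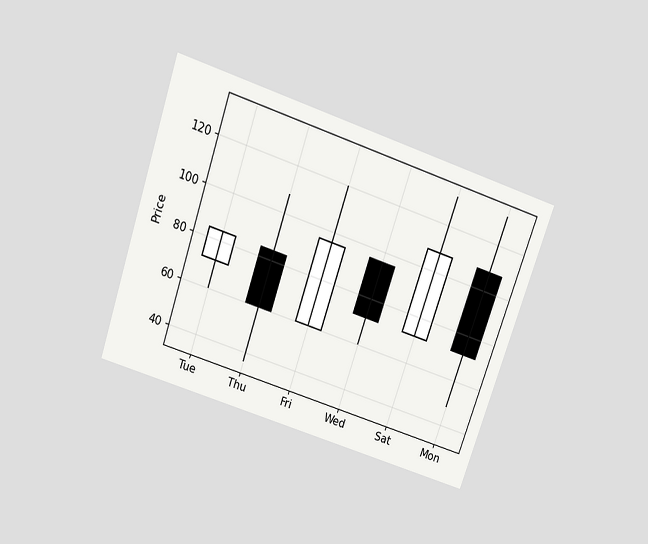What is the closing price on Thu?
The chart is tilted about 19° clockwise and viewed slightly from above. The Thu candle closes at 60.

60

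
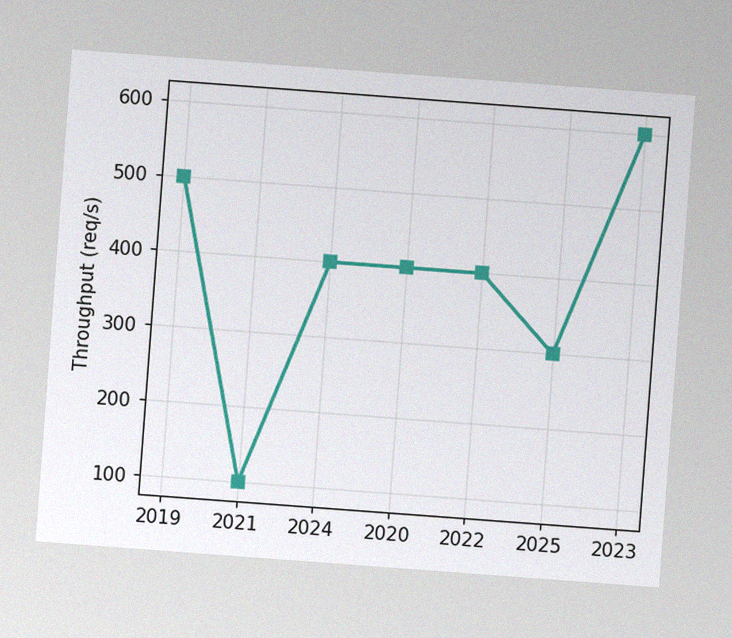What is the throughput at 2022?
400req/s

The chart is tilted about 4° clockwise, with some photo noise. At 2022, the line is at 400req/s.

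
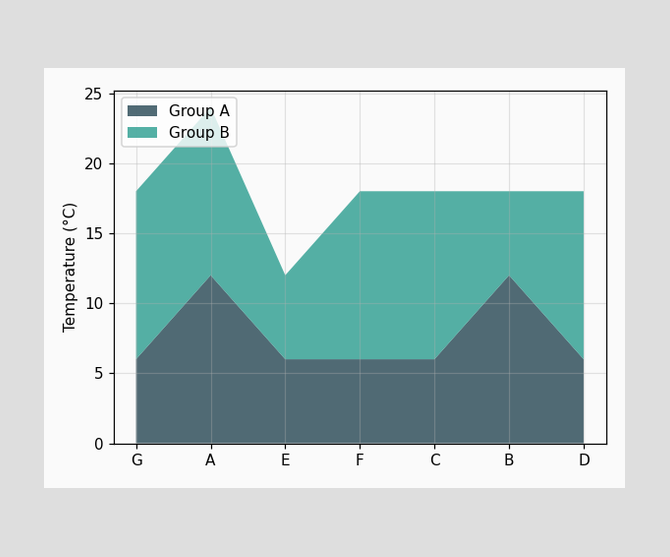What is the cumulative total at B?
The stacked total at B reaches 18°C.

18°C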